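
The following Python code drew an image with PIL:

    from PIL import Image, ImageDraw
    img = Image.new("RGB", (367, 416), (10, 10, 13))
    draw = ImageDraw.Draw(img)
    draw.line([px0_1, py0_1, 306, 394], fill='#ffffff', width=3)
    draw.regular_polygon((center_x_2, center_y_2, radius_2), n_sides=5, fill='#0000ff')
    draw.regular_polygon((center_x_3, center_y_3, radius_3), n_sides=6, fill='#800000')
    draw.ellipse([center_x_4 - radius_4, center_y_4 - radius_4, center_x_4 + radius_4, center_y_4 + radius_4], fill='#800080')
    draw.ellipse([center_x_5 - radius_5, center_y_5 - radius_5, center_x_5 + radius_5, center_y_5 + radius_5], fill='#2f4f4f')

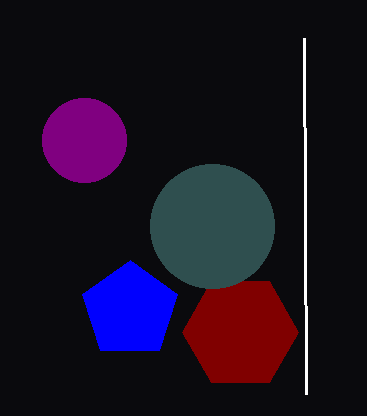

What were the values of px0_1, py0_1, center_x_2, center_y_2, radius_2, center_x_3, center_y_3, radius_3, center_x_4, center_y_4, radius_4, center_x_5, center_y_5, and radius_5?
px0_1 = 304; py0_1 = 38; center_x_2 = 130; center_y_2 = 310; radius_2 = 50; center_x_3 = 240; center_y_3 = 332; radius_3 = 58; center_x_4 = 84; center_y_4 = 140; radius_4 = 42; center_x_5 = 212; center_y_5 = 226; radius_5 = 62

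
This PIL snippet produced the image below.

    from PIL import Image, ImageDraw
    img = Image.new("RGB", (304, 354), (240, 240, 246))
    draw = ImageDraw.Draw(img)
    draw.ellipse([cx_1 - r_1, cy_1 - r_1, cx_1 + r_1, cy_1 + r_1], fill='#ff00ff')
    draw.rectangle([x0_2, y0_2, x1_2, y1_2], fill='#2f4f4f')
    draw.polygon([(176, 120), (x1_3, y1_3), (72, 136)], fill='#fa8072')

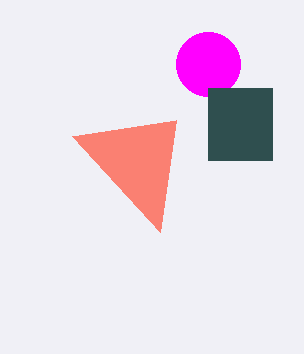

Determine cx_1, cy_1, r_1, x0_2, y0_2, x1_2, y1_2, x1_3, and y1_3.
cx_1 = 208
cy_1 = 64
r_1 = 32
x0_2 = 208
y0_2 = 88
x1_2 = 272
y1_2 = 160
x1_3 = 160
y1_3 = 232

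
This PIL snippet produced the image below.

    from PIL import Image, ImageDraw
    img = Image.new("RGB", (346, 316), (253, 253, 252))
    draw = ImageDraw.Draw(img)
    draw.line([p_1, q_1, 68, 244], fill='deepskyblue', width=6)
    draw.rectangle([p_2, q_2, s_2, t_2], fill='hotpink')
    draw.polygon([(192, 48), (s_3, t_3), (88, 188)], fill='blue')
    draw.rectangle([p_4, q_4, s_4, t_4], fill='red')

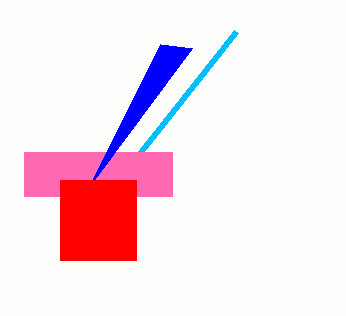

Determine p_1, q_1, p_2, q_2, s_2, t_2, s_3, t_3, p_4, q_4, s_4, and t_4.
p_1 = 236
q_1 = 32
p_2 = 24
q_2 = 152
s_2 = 172
t_2 = 196
s_3 = 160
t_3 = 44
p_4 = 60
q_4 = 180
s_4 = 136
t_4 = 260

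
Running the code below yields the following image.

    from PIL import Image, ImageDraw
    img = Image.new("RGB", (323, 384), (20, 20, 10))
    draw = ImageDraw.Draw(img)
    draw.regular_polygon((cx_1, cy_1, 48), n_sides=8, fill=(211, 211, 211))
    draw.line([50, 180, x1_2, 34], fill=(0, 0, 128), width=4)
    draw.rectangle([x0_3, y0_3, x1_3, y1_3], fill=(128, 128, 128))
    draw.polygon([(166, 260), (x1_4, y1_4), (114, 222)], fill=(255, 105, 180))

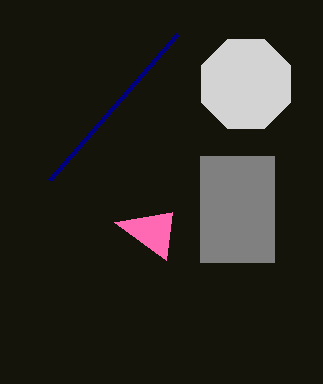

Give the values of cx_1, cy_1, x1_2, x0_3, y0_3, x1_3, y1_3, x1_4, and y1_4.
cx_1 = 246, cy_1 = 84, x1_2 = 178, x0_3 = 200, y0_3 = 156, x1_3 = 274, y1_3 = 262, x1_4 = 172, y1_4 = 212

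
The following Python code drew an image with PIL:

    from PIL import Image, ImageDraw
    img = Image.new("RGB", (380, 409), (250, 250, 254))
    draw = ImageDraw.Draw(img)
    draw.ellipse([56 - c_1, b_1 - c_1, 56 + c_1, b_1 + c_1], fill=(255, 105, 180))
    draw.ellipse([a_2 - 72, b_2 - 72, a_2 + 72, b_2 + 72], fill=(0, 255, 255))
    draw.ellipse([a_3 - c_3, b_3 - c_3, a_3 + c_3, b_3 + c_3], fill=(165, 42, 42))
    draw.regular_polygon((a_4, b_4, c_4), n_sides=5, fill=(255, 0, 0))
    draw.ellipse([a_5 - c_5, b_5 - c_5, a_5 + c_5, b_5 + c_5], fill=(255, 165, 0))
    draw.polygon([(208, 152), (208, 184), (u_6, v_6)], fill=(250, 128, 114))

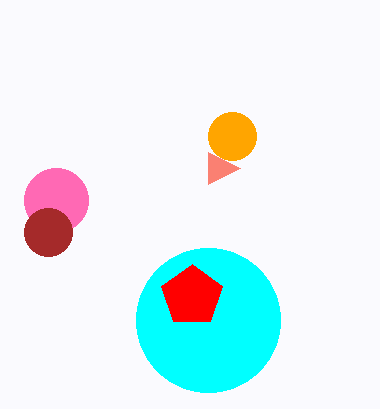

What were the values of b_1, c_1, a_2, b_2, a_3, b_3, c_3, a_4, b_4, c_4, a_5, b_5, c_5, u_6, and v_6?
b_1 = 200, c_1 = 32, a_2 = 208, b_2 = 320, a_3 = 48, b_3 = 232, c_3 = 24, a_4 = 192, b_4 = 296, c_4 = 32, a_5 = 232, b_5 = 136, c_5 = 24, u_6 = 240, v_6 = 168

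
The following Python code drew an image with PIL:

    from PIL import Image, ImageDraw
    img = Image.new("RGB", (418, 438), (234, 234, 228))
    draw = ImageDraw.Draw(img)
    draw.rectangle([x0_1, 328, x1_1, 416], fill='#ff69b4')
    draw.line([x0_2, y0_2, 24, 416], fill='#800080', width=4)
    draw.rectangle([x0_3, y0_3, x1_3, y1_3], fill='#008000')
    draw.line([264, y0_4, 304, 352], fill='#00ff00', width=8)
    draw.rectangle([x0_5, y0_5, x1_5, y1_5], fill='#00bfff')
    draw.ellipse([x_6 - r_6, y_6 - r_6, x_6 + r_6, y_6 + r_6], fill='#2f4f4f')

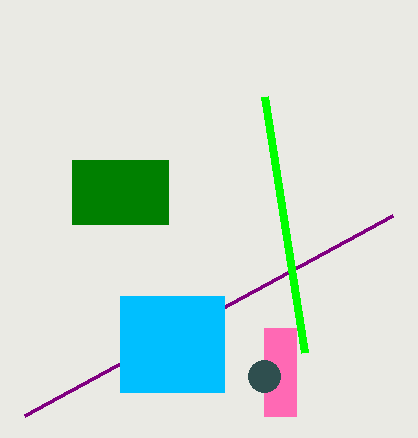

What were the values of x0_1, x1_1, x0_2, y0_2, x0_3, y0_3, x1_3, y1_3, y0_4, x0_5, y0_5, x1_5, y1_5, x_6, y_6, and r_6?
x0_1 = 264; x1_1 = 296; x0_2 = 392; y0_2 = 216; x0_3 = 72; y0_3 = 160; x1_3 = 168; y1_3 = 224; y0_4 = 96; x0_5 = 120; y0_5 = 296; x1_5 = 224; y1_5 = 392; x_6 = 264; y_6 = 376; r_6 = 16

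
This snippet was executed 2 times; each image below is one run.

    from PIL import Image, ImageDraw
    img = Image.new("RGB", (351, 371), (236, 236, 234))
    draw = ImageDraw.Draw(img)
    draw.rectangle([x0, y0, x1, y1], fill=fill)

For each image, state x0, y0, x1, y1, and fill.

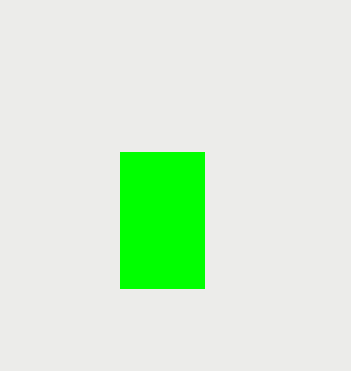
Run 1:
x0 = 120, y0 = 152, x1 = 204, y1 = 288, fill = 'lime'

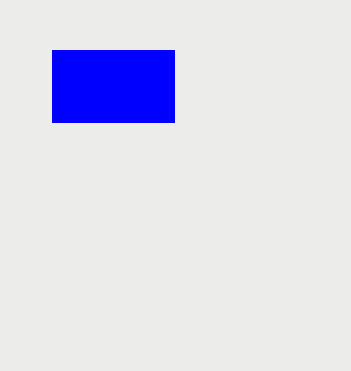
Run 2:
x0 = 52; y0 = 50; x1 = 174; y1 = 122; fill = 'blue'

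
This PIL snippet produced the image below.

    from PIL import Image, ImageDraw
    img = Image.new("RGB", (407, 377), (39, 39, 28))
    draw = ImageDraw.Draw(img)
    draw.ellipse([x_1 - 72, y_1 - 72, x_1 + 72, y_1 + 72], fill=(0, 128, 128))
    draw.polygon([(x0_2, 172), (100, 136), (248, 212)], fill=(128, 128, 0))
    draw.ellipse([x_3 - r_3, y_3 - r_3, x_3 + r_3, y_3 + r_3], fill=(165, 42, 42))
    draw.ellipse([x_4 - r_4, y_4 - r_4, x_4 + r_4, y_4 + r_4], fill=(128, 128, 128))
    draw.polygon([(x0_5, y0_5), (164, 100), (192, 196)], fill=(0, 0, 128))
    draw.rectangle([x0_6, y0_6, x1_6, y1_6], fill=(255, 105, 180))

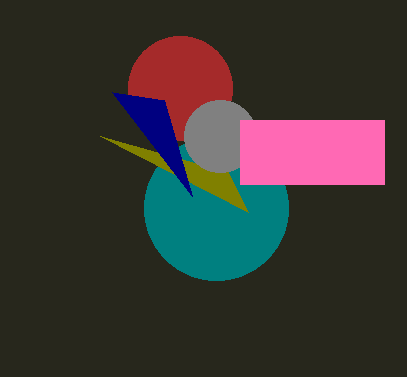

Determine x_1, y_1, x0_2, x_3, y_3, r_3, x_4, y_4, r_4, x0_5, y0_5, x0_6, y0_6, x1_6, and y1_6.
x_1 = 216, y_1 = 208, x0_2 = 228, x_3 = 180, y_3 = 88, r_3 = 52, x_4 = 220, y_4 = 136, r_4 = 36, x0_5 = 112, y0_5 = 92, x0_6 = 240, y0_6 = 120, x1_6 = 384, y1_6 = 184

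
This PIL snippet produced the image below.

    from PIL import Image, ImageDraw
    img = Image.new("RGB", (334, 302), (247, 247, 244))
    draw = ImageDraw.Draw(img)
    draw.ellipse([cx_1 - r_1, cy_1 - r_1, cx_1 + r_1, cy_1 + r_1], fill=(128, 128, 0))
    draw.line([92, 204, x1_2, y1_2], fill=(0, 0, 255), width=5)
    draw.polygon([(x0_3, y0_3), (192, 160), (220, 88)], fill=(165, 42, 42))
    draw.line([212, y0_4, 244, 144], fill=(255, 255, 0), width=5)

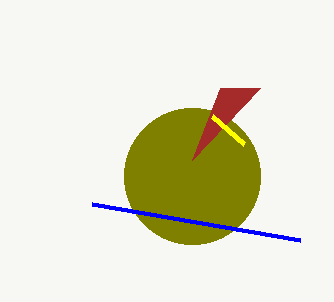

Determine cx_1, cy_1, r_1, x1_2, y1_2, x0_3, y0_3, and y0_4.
cx_1 = 192
cy_1 = 176
r_1 = 68
x1_2 = 300
y1_2 = 240
x0_3 = 260
y0_3 = 88
y0_4 = 116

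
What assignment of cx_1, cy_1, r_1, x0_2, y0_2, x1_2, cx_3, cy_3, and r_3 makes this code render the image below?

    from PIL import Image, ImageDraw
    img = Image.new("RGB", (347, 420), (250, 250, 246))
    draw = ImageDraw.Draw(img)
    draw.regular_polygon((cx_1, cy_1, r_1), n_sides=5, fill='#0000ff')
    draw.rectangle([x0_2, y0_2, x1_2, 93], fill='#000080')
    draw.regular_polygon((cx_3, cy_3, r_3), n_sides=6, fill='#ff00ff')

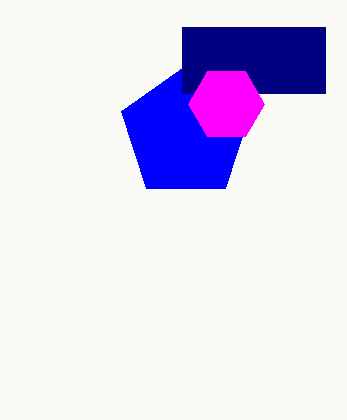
cx_1 = 186; cy_1 = 133; r_1 = 68; x0_2 = 182; y0_2 = 27; x1_2 = 325; cx_3 = 226; cy_3 = 104; r_3 = 38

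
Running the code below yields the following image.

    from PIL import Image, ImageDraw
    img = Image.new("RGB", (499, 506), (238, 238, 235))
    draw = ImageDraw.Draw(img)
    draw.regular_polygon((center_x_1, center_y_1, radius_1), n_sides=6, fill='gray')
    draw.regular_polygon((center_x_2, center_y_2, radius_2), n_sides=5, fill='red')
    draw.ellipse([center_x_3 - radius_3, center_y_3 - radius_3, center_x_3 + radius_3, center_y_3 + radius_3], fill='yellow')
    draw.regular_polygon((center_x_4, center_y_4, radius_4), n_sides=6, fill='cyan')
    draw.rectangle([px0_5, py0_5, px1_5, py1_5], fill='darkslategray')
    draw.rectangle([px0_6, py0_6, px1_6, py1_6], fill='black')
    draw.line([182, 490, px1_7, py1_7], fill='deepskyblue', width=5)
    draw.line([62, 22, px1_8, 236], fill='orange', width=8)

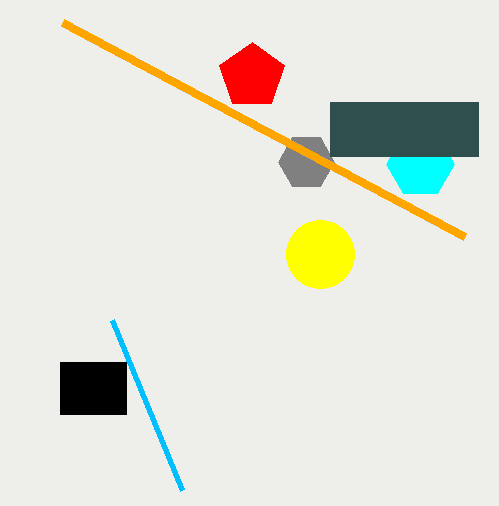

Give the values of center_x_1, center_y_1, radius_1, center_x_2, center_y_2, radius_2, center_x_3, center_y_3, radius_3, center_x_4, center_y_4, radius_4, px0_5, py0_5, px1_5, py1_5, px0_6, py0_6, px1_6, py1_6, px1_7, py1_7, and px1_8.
center_x_1 = 306, center_y_1 = 162, radius_1 = 28, center_x_2 = 252, center_y_2 = 76, radius_2 = 34, center_x_3 = 320, center_y_3 = 254, radius_3 = 34, center_x_4 = 420, center_y_4 = 164, radius_4 = 34, px0_5 = 330, py0_5 = 102, px1_5 = 478, py1_5 = 156, px0_6 = 60, py0_6 = 362, px1_6 = 126, py1_6 = 414, px1_7 = 112, py1_7 = 320, px1_8 = 464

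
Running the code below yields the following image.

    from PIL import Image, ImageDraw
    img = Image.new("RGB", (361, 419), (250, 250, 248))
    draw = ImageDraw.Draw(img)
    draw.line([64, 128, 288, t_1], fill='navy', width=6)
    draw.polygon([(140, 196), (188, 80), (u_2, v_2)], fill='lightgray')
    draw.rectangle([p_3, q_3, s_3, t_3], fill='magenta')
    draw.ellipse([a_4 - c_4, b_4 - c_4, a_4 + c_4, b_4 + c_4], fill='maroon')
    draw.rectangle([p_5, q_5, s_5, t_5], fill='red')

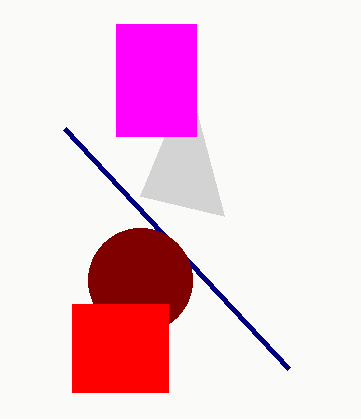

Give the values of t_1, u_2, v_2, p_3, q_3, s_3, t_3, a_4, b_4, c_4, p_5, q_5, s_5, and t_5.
t_1 = 368; u_2 = 224; v_2 = 216; p_3 = 116; q_3 = 24; s_3 = 196; t_3 = 136; a_4 = 140; b_4 = 280; c_4 = 52; p_5 = 72; q_5 = 304; s_5 = 168; t_5 = 392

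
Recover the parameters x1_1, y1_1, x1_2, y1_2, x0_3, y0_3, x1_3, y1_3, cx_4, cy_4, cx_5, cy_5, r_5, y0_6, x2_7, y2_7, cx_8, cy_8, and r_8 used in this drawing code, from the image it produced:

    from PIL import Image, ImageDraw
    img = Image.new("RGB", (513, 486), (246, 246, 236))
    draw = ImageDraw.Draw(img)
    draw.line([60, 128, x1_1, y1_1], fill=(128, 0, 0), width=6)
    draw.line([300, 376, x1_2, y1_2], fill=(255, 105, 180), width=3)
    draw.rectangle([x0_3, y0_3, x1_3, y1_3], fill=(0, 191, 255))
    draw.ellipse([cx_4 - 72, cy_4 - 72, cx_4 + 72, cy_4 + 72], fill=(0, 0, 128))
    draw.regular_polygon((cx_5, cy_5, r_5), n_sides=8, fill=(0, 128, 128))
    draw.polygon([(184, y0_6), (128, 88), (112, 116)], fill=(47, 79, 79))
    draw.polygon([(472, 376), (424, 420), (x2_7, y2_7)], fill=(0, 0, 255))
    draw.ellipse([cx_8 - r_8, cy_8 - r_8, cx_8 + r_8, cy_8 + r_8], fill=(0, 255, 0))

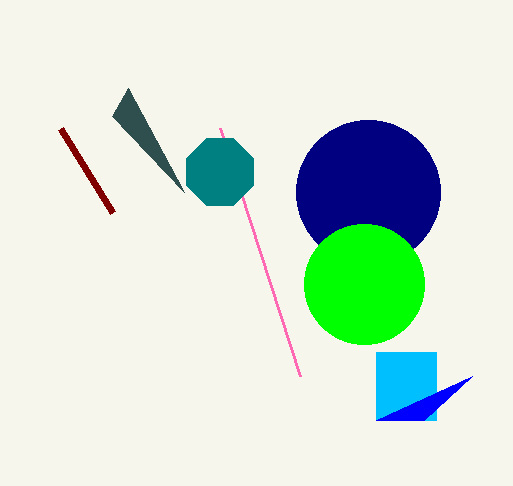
x1_1 = 112
y1_1 = 212
x1_2 = 220
y1_2 = 128
x0_3 = 376
y0_3 = 352
x1_3 = 436
y1_3 = 420
cx_4 = 368
cy_4 = 192
cx_5 = 220
cy_5 = 172
r_5 = 36
y0_6 = 192
x2_7 = 376
y2_7 = 420
cx_8 = 364
cy_8 = 284
r_8 = 60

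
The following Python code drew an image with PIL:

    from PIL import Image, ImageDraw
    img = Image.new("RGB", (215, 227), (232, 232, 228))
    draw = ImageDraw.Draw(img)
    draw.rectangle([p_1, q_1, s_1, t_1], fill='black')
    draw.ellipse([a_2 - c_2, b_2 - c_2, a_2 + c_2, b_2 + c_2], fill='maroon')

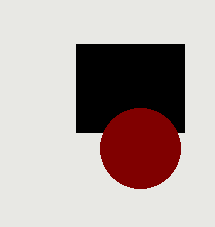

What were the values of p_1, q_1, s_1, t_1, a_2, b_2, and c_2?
p_1 = 76; q_1 = 44; s_1 = 184; t_1 = 132; a_2 = 140; b_2 = 148; c_2 = 40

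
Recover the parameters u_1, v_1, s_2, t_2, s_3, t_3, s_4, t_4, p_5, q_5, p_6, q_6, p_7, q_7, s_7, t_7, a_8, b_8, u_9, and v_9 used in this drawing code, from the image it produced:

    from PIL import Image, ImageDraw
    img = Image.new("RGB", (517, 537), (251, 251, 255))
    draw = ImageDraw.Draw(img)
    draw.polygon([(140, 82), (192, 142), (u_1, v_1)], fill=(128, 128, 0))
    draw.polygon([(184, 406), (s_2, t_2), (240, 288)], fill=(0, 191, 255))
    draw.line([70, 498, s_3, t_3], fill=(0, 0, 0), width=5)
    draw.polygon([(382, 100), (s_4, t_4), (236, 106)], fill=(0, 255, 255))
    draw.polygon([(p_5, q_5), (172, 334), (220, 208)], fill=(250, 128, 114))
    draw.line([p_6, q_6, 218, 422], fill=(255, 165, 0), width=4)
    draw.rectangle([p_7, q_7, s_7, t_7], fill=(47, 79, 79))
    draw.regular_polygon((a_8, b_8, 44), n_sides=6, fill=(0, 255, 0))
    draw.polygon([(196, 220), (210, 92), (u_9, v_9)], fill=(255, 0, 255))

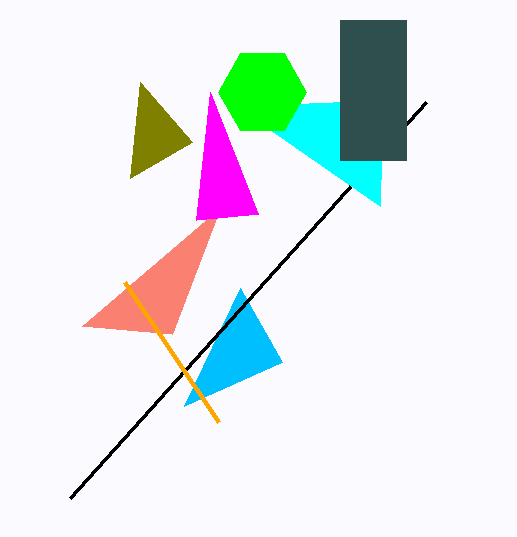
u_1 = 130; v_1 = 178; s_2 = 282; t_2 = 362; s_3 = 426; t_3 = 102; s_4 = 380; t_4 = 206; p_5 = 82; q_5 = 326; p_6 = 124; q_6 = 282; p_7 = 340; q_7 = 20; s_7 = 406; t_7 = 160; a_8 = 262; b_8 = 92; u_9 = 258; v_9 = 214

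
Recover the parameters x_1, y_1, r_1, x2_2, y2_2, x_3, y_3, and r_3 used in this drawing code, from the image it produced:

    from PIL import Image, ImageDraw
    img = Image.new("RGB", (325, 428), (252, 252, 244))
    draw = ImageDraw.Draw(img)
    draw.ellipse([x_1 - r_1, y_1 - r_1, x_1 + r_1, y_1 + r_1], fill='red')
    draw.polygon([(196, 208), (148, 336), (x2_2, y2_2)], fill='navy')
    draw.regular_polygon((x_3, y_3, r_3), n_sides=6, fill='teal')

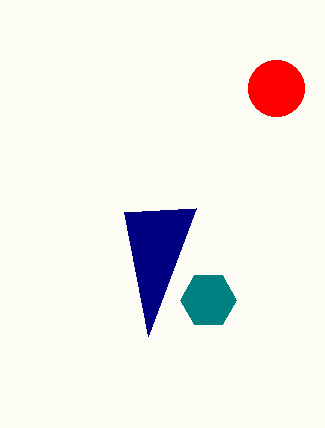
x_1 = 276
y_1 = 88
r_1 = 28
x2_2 = 124
y2_2 = 212
x_3 = 208
y_3 = 300
r_3 = 28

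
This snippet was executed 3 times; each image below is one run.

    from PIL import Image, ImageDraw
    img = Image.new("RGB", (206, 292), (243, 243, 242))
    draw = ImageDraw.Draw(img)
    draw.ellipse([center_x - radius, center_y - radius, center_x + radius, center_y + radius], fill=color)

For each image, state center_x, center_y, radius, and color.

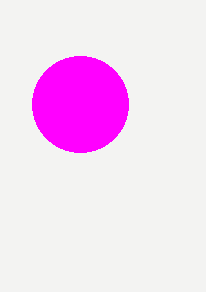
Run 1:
center_x = 80; center_y = 104; radius = 48; color = 'magenta'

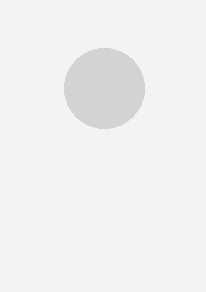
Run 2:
center_x = 104; center_y = 88; radius = 40; color = 'lightgray'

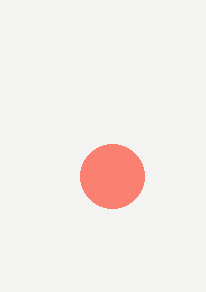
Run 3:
center_x = 112
center_y = 176
radius = 32
color = 'salmon'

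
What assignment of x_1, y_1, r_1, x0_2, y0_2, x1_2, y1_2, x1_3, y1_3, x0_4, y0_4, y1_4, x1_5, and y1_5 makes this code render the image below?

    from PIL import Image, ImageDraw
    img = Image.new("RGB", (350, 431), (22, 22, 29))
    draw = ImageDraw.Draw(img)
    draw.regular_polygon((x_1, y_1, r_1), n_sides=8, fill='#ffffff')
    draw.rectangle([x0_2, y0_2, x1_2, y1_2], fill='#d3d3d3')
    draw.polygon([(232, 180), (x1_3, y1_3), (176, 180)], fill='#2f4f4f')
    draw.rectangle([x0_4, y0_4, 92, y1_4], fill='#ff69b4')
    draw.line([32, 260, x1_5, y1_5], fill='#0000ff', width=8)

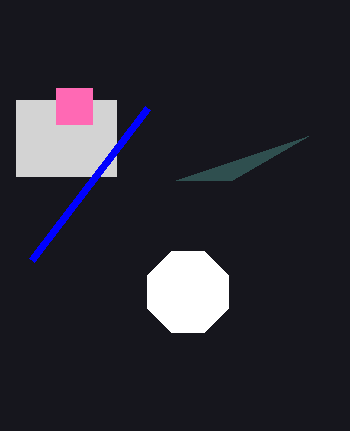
x_1 = 188
y_1 = 292
r_1 = 44
x0_2 = 16
y0_2 = 100
x1_2 = 116
y1_2 = 176
x1_3 = 308
y1_3 = 136
x0_4 = 56
y0_4 = 88
y1_4 = 124
x1_5 = 148
y1_5 = 108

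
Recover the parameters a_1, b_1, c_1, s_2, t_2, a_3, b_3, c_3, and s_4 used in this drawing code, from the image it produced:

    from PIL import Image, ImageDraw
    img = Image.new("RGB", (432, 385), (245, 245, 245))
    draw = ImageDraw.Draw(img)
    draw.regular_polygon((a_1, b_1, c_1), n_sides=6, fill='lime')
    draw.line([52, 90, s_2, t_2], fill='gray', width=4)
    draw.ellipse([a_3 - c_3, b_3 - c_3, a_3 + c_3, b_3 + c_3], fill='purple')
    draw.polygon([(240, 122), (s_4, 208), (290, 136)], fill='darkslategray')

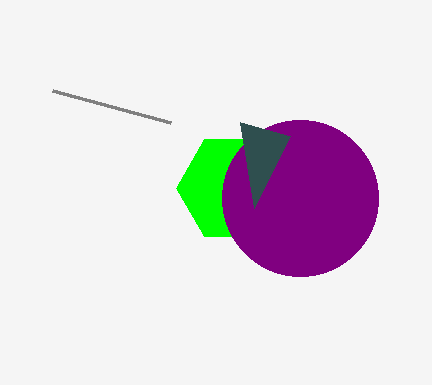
a_1 = 232, b_1 = 188, c_1 = 56, s_2 = 170, t_2 = 122, a_3 = 300, b_3 = 198, c_3 = 78, s_4 = 254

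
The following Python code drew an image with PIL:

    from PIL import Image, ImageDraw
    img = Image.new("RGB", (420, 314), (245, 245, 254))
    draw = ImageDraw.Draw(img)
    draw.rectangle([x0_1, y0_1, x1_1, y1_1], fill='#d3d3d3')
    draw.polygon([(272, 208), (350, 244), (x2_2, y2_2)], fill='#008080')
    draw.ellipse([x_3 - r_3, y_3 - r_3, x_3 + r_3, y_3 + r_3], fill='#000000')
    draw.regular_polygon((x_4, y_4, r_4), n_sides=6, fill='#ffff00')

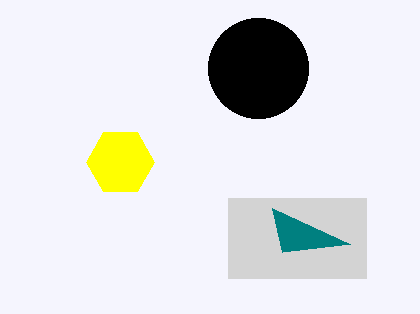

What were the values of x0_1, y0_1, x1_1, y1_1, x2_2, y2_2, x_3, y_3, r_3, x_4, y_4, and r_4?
x0_1 = 228, y0_1 = 198, x1_1 = 366, y1_1 = 278, x2_2 = 282, y2_2 = 252, x_3 = 258, y_3 = 68, r_3 = 50, x_4 = 120, y_4 = 162, r_4 = 34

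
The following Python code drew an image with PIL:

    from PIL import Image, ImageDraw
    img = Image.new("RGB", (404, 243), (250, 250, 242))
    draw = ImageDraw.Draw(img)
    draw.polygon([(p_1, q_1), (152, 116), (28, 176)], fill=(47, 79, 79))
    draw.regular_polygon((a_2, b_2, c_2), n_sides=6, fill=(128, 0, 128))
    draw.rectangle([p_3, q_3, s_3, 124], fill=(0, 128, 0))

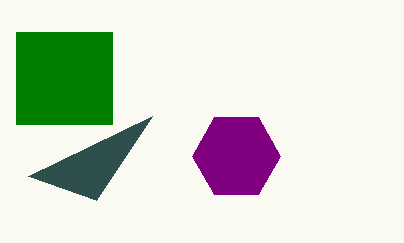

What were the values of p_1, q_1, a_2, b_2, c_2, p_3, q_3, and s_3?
p_1 = 96; q_1 = 200; a_2 = 236; b_2 = 156; c_2 = 44; p_3 = 16; q_3 = 32; s_3 = 112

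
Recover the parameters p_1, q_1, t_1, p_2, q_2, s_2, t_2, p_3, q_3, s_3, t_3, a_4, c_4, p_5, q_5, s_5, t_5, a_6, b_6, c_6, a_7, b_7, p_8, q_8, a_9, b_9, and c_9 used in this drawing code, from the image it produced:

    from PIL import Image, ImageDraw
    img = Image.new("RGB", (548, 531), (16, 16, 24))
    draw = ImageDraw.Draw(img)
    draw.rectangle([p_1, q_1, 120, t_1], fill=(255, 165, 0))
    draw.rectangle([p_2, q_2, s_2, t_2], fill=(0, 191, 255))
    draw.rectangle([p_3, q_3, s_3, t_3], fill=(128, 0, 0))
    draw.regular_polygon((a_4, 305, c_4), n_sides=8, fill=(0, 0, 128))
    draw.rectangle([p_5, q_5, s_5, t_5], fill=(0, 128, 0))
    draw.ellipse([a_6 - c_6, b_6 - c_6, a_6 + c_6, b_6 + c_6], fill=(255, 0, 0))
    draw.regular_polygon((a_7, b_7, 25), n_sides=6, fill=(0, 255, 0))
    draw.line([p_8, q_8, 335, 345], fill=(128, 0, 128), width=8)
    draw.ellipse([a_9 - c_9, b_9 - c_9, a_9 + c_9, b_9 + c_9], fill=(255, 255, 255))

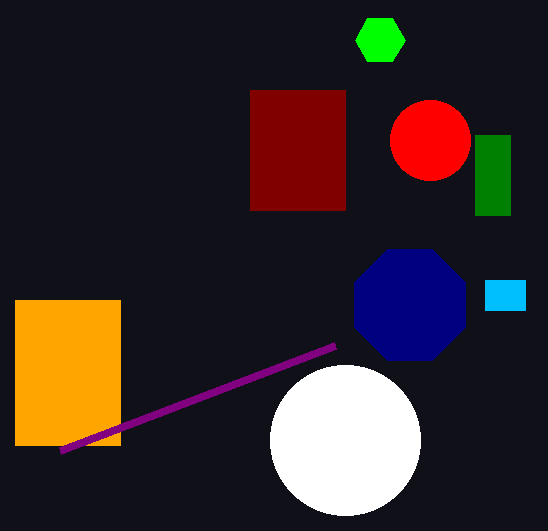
p_1 = 15, q_1 = 300, t_1 = 445, p_2 = 485, q_2 = 280, s_2 = 525, t_2 = 310, p_3 = 250, q_3 = 90, s_3 = 345, t_3 = 210, a_4 = 410, c_4 = 60, p_5 = 475, q_5 = 135, s_5 = 510, t_5 = 215, a_6 = 430, b_6 = 140, c_6 = 40, a_7 = 380, b_7 = 40, p_8 = 60, q_8 = 450, a_9 = 345, b_9 = 440, c_9 = 75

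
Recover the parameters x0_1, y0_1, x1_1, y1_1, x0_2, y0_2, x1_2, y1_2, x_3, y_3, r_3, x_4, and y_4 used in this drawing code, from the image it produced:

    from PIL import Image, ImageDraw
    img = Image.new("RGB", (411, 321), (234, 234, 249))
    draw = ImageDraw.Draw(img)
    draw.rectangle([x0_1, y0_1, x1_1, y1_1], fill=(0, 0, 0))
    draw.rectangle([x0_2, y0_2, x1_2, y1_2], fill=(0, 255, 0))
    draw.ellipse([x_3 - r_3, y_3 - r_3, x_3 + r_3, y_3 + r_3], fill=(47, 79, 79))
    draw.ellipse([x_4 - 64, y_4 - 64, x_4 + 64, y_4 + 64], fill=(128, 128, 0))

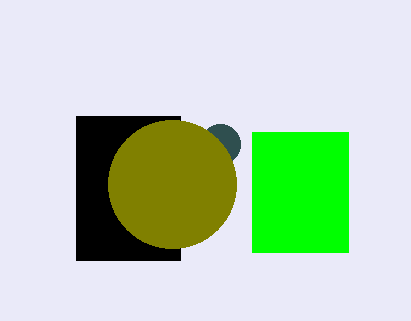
x0_1 = 76, y0_1 = 116, x1_1 = 180, y1_1 = 260, x0_2 = 252, y0_2 = 132, x1_2 = 348, y1_2 = 252, x_3 = 220, y_3 = 144, r_3 = 20, x_4 = 172, y_4 = 184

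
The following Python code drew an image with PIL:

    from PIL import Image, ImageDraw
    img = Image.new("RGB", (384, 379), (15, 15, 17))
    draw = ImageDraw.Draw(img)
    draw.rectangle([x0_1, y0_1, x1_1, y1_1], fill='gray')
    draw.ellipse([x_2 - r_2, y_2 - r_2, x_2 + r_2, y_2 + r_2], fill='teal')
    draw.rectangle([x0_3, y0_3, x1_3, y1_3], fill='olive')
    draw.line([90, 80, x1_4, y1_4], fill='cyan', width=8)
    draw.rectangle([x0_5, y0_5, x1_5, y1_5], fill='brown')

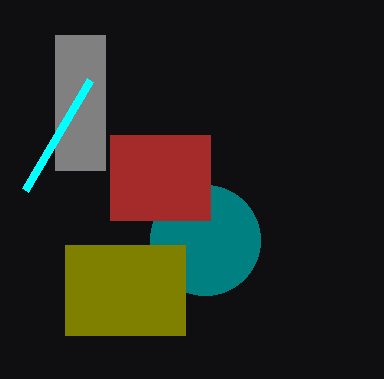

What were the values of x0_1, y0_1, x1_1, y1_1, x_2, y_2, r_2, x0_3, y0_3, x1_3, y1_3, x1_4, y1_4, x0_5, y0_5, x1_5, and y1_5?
x0_1 = 55
y0_1 = 35
x1_1 = 105
y1_1 = 170
x_2 = 205
y_2 = 240
r_2 = 55
x0_3 = 65
y0_3 = 245
x1_3 = 185
y1_3 = 335
x1_4 = 25
y1_4 = 190
x0_5 = 110
y0_5 = 135
x1_5 = 210
y1_5 = 220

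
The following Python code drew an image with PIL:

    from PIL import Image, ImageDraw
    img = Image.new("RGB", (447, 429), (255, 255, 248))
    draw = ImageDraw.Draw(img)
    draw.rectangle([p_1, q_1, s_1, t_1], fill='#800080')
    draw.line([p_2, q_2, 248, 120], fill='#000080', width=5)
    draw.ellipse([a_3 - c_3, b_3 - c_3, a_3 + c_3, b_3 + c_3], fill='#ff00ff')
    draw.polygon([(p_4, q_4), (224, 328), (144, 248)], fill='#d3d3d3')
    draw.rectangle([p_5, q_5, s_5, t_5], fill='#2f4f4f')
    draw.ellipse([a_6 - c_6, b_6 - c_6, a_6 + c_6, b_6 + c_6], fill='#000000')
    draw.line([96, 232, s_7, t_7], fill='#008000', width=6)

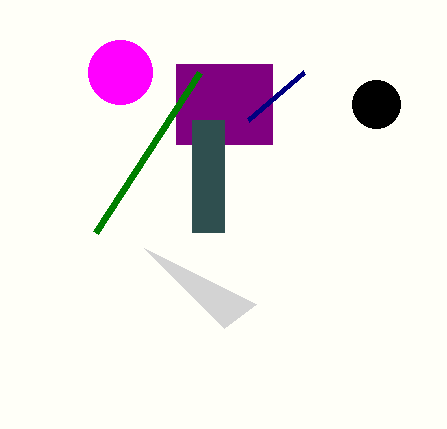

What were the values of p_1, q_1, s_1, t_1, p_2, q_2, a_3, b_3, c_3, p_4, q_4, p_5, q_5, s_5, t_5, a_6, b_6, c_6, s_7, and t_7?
p_1 = 176
q_1 = 64
s_1 = 272
t_1 = 144
p_2 = 304
q_2 = 72
a_3 = 120
b_3 = 72
c_3 = 32
p_4 = 256
q_4 = 304
p_5 = 192
q_5 = 120
s_5 = 224
t_5 = 232
a_6 = 376
b_6 = 104
c_6 = 24
s_7 = 200
t_7 = 72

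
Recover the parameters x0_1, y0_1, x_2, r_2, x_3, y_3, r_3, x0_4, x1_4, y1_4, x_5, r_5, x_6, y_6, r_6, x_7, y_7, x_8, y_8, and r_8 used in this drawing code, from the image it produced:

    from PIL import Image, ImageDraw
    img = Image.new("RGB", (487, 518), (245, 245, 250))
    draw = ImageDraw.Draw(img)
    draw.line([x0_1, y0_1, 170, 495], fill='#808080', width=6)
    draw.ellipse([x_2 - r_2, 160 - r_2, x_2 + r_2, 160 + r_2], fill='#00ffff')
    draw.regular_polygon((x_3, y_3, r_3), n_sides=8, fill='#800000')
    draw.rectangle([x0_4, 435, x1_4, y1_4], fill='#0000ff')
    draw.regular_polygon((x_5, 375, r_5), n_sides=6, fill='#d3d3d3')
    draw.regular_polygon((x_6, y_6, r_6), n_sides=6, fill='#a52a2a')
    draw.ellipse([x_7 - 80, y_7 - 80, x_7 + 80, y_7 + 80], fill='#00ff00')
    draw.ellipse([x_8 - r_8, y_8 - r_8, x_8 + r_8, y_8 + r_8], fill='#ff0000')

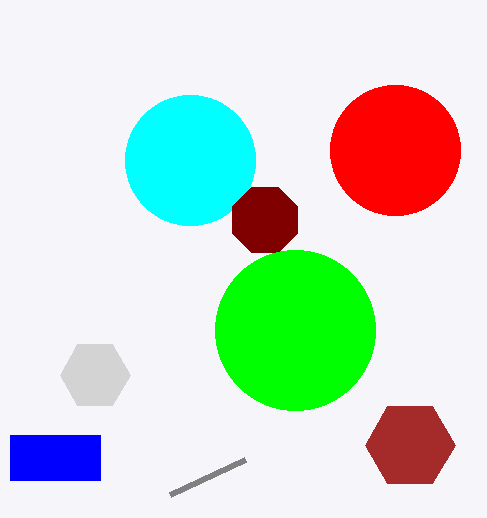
x0_1 = 245; y0_1 = 460; x_2 = 190; r_2 = 65; x_3 = 265; y_3 = 220; r_3 = 35; x0_4 = 10; x1_4 = 100; y1_4 = 480; x_5 = 95; r_5 = 35; x_6 = 410; y_6 = 445; r_6 = 45; x_7 = 295; y_7 = 330; x_8 = 395; y_8 = 150; r_8 = 65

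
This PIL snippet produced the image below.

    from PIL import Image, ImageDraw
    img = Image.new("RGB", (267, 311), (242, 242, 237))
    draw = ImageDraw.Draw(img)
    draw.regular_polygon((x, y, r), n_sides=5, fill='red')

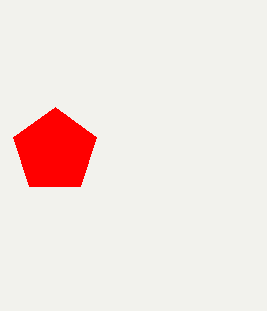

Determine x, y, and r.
x = 55
y = 151
r = 44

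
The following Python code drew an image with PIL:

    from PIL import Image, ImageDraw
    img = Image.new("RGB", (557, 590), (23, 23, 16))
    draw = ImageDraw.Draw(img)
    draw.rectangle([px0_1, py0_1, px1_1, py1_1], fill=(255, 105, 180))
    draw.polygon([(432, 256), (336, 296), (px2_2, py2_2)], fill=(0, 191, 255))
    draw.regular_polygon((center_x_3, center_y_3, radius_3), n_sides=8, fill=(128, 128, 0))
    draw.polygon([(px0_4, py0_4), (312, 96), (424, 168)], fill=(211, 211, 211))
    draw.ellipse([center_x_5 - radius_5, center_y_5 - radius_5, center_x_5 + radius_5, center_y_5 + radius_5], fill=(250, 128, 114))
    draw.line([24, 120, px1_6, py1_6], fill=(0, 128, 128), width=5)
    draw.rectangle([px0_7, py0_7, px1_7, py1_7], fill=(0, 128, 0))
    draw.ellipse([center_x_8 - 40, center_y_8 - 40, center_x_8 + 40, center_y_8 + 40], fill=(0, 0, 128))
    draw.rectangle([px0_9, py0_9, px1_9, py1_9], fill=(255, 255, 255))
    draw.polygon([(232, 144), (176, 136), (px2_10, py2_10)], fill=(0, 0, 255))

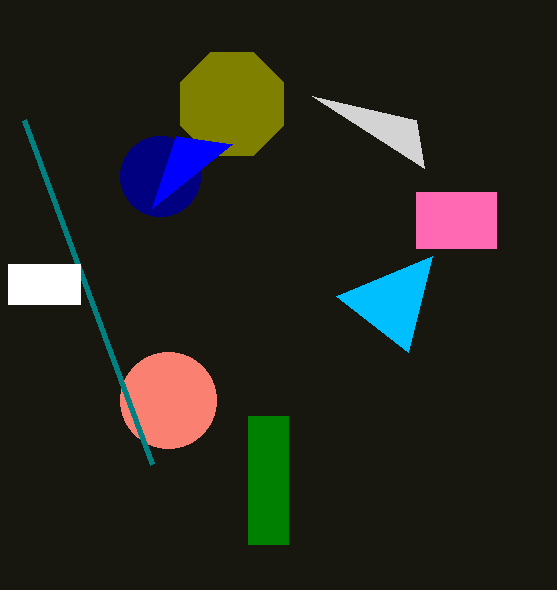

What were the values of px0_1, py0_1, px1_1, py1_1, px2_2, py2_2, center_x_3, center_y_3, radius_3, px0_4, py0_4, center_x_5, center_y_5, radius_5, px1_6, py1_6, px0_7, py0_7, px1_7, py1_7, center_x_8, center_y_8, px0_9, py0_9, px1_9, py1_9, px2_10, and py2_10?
px0_1 = 416
py0_1 = 192
px1_1 = 496
py1_1 = 248
px2_2 = 408
py2_2 = 352
center_x_3 = 232
center_y_3 = 104
radius_3 = 56
px0_4 = 416
py0_4 = 120
center_x_5 = 168
center_y_5 = 400
radius_5 = 48
px1_6 = 152
py1_6 = 464
px0_7 = 248
py0_7 = 416
px1_7 = 288
py1_7 = 544
center_x_8 = 160
center_y_8 = 176
px0_9 = 8
py0_9 = 264
px1_9 = 80
py1_9 = 304
px2_10 = 152
py2_10 = 208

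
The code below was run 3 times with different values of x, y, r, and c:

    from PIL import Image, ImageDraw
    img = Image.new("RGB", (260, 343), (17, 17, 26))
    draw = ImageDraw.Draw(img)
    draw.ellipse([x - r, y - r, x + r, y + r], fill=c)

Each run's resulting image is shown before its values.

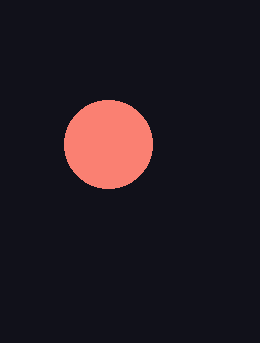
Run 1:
x = 108; y = 144; r = 44; c = 'salmon'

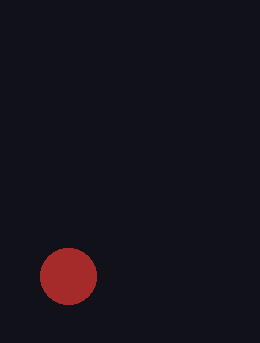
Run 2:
x = 68
y = 276
r = 28
c = 'brown'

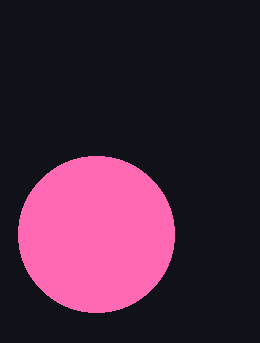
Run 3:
x = 96, y = 234, r = 78, c = 'hotpink'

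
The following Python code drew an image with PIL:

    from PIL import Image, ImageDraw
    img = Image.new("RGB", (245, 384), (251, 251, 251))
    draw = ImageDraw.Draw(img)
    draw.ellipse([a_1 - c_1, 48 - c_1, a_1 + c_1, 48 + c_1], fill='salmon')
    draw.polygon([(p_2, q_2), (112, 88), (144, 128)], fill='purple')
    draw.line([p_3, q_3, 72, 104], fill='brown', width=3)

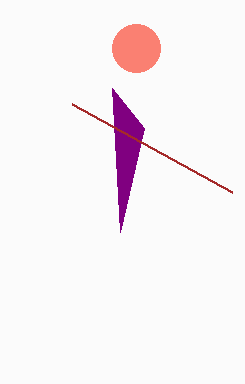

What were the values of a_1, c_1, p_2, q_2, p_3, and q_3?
a_1 = 136, c_1 = 24, p_2 = 120, q_2 = 232, p_3 = 232, q_3 = 192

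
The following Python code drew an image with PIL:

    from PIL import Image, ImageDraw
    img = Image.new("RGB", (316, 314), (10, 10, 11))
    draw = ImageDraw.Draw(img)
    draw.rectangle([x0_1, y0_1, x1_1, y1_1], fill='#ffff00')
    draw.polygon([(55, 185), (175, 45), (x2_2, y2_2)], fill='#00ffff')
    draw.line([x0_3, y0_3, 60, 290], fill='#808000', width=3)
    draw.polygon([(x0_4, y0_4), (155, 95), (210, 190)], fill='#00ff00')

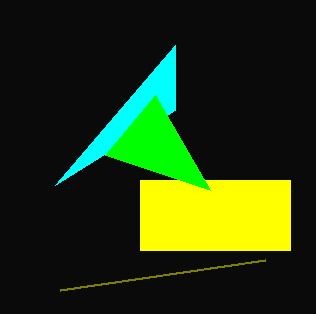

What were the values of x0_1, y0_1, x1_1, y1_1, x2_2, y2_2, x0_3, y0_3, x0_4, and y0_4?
x0_1 = 140
y0_1 = 180
x1_1 = 290
y1_1 = 250
x2_2 = 175
y2_2 = 110
x0_3 = 265
y0_3 = 260
x0_4 = 105
y0_4 = 155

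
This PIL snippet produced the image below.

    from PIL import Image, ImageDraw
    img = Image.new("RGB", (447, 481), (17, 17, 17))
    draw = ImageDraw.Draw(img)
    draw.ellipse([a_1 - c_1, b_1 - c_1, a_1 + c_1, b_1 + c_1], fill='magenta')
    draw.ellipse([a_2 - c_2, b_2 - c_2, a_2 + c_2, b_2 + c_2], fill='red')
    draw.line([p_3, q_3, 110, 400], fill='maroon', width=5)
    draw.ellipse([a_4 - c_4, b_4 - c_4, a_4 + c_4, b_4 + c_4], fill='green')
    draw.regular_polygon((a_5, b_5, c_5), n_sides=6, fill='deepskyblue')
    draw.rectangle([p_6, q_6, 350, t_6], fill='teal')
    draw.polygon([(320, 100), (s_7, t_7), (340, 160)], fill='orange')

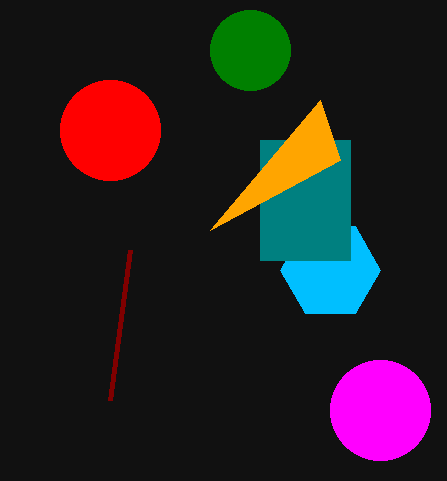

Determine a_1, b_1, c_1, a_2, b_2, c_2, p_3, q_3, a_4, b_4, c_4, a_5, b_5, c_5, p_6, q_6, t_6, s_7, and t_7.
a_1 = 380; b_1 = 410; c_1 = 50; a_2 = 110; b_2 = 130; c_2 = 50; p_3 = 130; q_3 = 250; a_4 = 250; b_4 = 50; c_4 = 40; a_5 = 330; b_5 = 270; c_5 = 50; p_6 = 260; q_6 = 140; t_6 = 260; s_7 = 210; t_7 = 230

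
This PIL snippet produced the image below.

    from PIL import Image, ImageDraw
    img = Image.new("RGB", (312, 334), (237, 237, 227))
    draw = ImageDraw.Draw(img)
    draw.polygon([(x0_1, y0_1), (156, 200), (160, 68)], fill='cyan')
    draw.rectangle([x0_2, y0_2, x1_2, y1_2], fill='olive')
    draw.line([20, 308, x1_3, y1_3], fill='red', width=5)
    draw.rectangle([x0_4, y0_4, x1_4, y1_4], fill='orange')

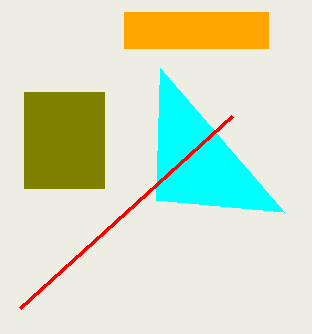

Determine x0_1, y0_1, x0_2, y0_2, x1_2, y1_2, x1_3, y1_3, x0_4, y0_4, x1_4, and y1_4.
x0_1 = 284; y0_1 = 212; x0_2 = 24; y0_2 = 92; x1_2 = 104; y1_2 = 188; x1_3 = 232; y1_3 = 116; x0_4 = 124; y0_4 = 12; x1_4 = 268; y1_4 = 48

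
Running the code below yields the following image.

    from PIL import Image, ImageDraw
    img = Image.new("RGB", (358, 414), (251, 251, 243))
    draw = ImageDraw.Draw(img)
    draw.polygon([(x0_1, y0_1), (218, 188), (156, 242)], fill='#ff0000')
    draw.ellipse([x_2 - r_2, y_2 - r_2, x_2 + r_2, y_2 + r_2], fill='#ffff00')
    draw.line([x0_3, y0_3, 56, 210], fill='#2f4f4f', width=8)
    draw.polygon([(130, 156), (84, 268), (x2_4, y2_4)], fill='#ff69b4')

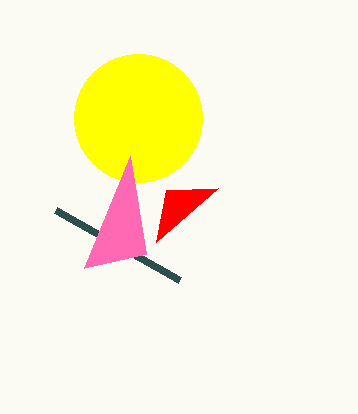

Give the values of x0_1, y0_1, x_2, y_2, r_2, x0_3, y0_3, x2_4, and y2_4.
x0_1 = 166; y0_1 = 190; x_2 = 138; y_2 = 118; r_2 = 64; x0_3 = 180; y0_3 = 280; x2_4 = 146; y2_4 = 254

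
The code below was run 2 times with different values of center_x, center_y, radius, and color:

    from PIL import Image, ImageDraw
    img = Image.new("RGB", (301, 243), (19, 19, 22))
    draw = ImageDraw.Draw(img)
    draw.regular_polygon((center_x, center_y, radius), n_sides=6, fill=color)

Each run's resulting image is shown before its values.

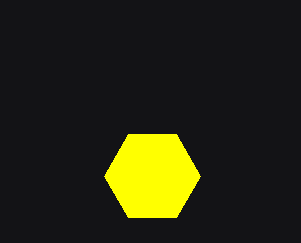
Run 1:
center_x = 152, center_y = 176, radius = 48, color = 'yellow'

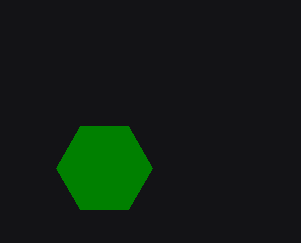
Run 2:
center_x = 104
center_y = 168
radius = 48
color = 'green'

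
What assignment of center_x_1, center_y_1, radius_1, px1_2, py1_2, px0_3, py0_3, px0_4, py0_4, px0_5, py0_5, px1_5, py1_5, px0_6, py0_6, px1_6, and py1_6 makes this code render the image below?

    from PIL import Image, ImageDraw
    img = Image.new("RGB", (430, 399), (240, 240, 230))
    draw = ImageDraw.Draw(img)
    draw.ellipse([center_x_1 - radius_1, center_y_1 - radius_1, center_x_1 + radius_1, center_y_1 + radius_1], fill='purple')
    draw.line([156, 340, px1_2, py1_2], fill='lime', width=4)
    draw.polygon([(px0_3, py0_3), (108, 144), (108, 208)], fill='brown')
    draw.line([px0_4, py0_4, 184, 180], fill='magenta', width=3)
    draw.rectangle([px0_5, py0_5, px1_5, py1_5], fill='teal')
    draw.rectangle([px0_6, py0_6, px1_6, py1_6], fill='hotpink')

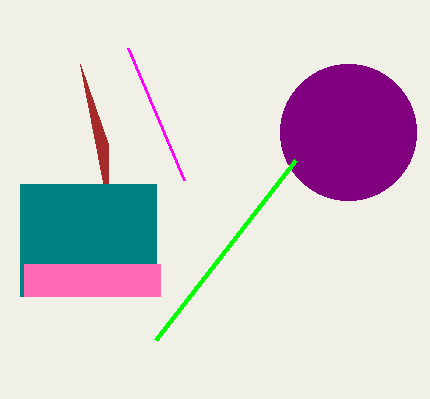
center_x_1 = 348; center_y_1 = 132; radius_1 = 68; px1_2 = 296; py1_2 = 160; px0_3 = 80; py0_3 = 64; px0_4 = 128; py0_4 = 48; px0_5 = 20; py0_5 = 184; px1_5 = 156; py1_5 = 296; px0_6 = 24; py0_6 = 264; px1_6 = 160; py1_6 = 296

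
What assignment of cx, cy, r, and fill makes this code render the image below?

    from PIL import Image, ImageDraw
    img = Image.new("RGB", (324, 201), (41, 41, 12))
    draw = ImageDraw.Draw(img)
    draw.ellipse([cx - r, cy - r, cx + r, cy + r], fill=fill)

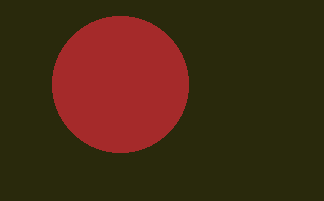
cx = 120, cy = 84, r = 68, fill = 'brown'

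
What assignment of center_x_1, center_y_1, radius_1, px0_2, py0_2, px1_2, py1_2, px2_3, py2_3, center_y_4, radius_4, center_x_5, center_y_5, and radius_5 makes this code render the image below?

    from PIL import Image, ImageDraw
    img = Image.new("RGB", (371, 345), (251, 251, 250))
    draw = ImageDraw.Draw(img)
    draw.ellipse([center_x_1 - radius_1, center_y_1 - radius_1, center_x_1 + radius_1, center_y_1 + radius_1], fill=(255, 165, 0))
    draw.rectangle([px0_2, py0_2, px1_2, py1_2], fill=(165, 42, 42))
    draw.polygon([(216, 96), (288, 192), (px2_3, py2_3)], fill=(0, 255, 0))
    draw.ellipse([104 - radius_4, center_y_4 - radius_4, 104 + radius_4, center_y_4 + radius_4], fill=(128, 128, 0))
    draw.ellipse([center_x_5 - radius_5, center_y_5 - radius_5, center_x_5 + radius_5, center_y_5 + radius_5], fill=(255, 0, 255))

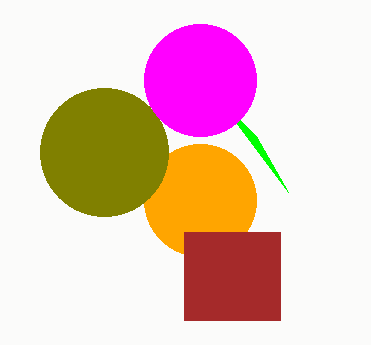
center_x_1 = 200
center_y_1 = 200
radius_1 = 56
px0_2 = 184
py0_2 = 232
px1_2 = 280
py1_2 = 320
px2_3 = 256
py2_3 = 136
center_y_4 = 152
radius_4 = 64
center_x_5 = 200
center_y_5 = 80
radius_5 = 56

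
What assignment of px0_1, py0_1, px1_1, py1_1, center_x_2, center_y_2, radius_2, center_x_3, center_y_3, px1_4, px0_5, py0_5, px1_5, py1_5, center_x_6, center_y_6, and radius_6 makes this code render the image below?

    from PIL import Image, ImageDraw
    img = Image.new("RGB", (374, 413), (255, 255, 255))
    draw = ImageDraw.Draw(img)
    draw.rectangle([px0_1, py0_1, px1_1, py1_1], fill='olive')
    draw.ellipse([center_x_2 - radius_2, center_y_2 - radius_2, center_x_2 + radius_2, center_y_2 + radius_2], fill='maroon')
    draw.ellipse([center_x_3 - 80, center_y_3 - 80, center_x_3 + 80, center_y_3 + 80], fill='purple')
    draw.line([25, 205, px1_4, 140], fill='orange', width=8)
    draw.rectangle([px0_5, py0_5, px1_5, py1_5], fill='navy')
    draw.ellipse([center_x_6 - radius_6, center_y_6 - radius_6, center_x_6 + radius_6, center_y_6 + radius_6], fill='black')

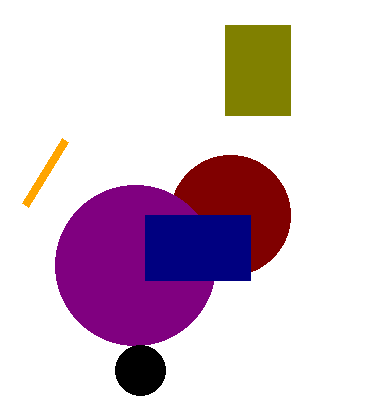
px0_1 = 225, py0_1 = 25, px1_1 = 290, py1_1 = 115, center_x_2 = 230, center_y_2 = 215, radius_2 = 60, center_x_3 = 135, center_y_3 = 265, px1_4 = 65, px0_5 = 145, py0_5 = 215, px1_5 = 250, py1_5 = 280, center_x_6 = 140, center_y_6 = 370, radius_6 = 25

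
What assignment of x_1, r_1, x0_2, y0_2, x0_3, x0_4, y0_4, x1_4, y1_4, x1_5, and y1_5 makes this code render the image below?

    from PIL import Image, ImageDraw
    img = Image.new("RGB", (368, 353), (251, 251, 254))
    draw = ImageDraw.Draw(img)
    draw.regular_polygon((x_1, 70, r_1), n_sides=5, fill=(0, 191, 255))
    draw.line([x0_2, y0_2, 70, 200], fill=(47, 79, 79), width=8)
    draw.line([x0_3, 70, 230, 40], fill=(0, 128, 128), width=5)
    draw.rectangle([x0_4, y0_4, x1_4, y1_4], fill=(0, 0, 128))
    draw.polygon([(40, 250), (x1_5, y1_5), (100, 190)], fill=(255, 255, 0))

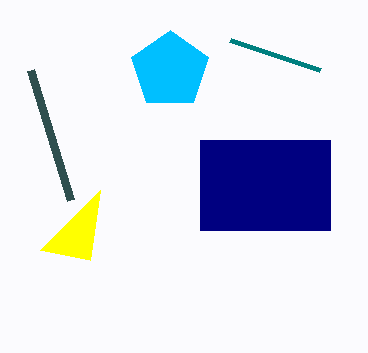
x_1 = 170
r_1 = 40
x0_2 = 30
y0_2 = 70
x0_3 = 320
x0_4 = 200
y0_4 = 140
x1_4 = 330
y1_4 = 230
x1_5 = 90
y1_5 = 260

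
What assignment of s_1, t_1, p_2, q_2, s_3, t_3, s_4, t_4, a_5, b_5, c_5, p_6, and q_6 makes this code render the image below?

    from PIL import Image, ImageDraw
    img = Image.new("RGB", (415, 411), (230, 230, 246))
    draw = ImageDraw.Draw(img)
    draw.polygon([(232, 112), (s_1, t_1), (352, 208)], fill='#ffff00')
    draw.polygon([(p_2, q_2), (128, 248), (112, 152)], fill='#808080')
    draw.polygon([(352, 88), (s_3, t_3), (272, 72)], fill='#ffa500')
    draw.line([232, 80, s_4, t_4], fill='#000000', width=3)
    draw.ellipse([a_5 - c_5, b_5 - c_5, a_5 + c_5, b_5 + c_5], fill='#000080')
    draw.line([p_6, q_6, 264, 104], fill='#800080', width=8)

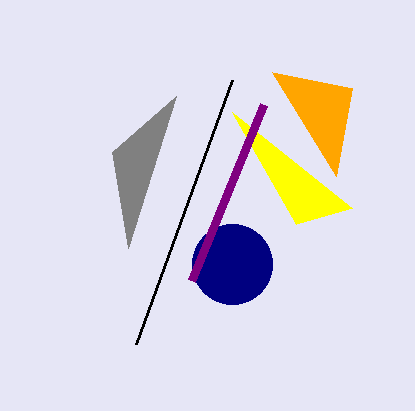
s_1 = 296
t_1 = 224
p_2 = 176
q_2 = 96
s_3 = 336
t_3 = 176
s_4 = 136
t_4 = 344
a_5 = 232
b_5 = 264
c_5 = 40
p_6 = 192
q_6 = 280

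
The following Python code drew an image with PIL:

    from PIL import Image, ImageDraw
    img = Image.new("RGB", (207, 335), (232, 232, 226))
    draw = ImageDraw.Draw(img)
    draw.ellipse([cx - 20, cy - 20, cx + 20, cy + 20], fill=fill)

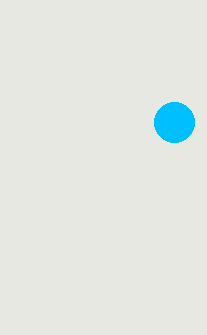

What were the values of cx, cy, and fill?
cx = 174
cy = 122
fill = 'deepskyblue'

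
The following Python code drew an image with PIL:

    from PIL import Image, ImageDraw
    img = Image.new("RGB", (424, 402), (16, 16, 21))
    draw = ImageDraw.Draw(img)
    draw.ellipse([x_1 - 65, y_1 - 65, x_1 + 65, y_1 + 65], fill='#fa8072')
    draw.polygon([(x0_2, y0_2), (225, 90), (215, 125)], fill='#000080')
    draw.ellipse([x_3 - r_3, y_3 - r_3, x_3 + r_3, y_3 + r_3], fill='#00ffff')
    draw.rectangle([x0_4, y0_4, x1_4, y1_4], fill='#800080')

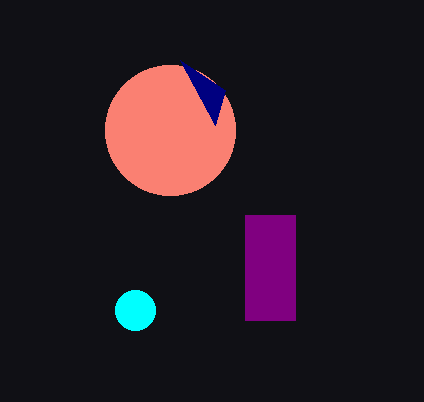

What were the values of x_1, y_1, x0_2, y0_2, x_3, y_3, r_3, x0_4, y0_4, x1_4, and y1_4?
x_1 = 170; y_1 = 130; x0_2 = 180; y0_2 = 60; x_3 = 135; y_3 = 310; r_3 = 20; x0_4 = 245; y0_4 = 215; x1_4 = 295; y1_4 = 320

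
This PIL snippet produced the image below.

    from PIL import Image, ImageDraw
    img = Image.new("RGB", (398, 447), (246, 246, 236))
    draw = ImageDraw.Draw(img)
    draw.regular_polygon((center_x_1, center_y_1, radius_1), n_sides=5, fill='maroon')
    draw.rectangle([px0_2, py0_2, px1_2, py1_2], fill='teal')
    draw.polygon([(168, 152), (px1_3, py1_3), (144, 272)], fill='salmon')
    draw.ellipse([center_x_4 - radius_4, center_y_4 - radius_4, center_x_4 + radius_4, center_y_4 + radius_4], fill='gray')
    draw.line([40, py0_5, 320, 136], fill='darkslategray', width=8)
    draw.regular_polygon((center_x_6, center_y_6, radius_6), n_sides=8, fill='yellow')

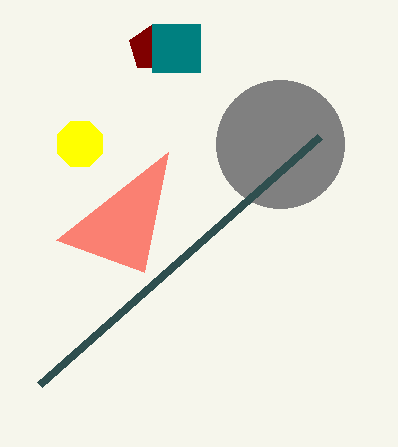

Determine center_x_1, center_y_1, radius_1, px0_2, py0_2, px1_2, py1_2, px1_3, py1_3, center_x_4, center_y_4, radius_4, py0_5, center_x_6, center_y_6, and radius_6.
center_x_1 = 152; center_y_1 = 48; radius_1 = 24; px0_2 = 152; py0_2 = 24; px1_2 = 200; py1_2 = 72; px1_3 = 56; py1_3 = 240; center_x_4 = 280; center_y_4 = 144; radius_4 = 64; py0_5 = 384; center_x_6 = 80; center_y_6 = 144; radius_6 = 24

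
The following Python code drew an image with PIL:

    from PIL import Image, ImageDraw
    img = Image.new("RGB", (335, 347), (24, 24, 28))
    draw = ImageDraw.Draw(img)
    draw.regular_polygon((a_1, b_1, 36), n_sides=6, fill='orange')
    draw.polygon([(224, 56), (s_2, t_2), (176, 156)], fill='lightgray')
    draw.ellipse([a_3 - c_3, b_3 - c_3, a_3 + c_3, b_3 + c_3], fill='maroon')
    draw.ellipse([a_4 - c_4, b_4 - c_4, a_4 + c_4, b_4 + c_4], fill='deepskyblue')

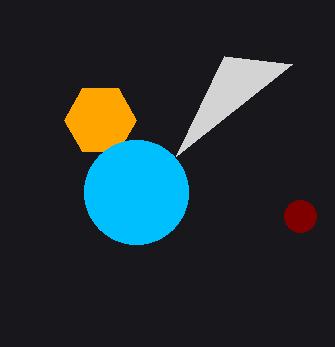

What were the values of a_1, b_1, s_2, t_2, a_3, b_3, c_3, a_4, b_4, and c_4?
a_1 = 100
b_1 = 120
s_2 = 292
t_2 = 64
a_3 = 300
b_3 = 216
c_3 = 16
a_4 = 136
b_4 = 192
c_4 = 52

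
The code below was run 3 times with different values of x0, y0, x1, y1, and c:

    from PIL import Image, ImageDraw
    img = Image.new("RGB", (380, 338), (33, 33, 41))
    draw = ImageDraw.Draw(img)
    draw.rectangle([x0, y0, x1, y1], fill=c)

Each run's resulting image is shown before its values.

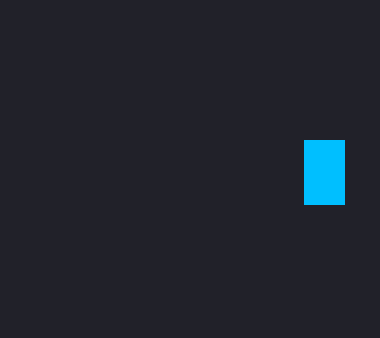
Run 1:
x0 = 304; y0 = 140; x1 = 344; y1 = 204; c = 'deepskyblue'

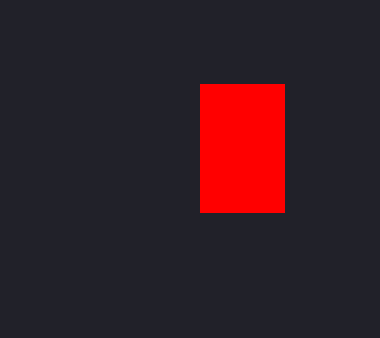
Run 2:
x0 = 200, y0 = 84, x1 = 284, y1 = 212, c = 'red'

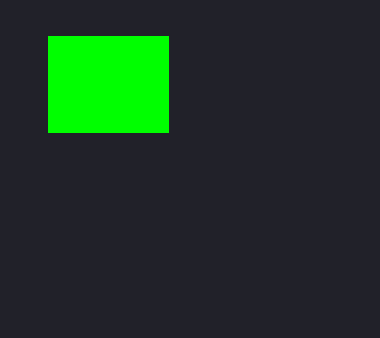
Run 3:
x0 = 48, y0 = 36, x1 = 168, y1 = 132, c = 'lime'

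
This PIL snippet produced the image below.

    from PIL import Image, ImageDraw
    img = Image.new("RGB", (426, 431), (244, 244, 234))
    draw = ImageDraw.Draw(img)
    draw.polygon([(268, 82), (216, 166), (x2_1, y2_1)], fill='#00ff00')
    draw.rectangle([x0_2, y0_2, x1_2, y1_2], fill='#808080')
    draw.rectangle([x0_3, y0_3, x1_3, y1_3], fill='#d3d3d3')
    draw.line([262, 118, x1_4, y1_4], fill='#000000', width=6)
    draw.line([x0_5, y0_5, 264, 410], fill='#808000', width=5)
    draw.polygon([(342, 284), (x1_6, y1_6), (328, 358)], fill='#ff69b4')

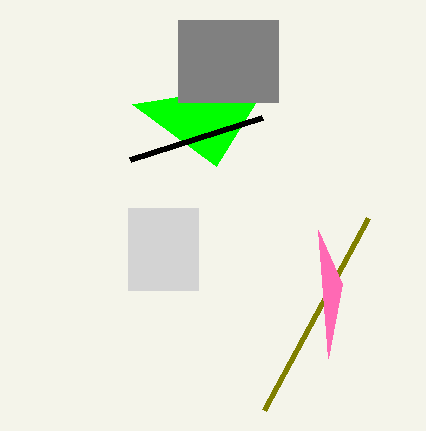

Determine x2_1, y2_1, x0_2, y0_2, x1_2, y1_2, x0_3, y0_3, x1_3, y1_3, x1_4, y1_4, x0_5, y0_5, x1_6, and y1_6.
x2_1 = 132, y2_1 = 104, x0_2 = 178, y0_2 = 20, x1_2 = 278, y1_2 = 102, x0_3 = 128, y0_3 = 208, x1_3 = 198, y1_3 = 290, x1_4 = 130, y1_4 = 160, x0_5 = 368, y0_5 = 218, x1_6 = 318, y1_6 = 230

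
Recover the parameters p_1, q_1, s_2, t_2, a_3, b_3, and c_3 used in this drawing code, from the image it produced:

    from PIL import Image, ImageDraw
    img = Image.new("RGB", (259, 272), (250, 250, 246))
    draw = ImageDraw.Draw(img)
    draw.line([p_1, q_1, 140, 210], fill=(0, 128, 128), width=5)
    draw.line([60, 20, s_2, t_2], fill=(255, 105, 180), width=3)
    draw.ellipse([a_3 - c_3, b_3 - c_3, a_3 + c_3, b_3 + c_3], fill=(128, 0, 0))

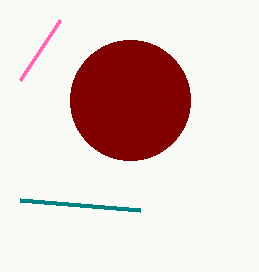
p_1 = 20; q_1 = 200; s_2 = 20; t_2 = 80; a_3 = 130; b_3 = 100; c_3 = 60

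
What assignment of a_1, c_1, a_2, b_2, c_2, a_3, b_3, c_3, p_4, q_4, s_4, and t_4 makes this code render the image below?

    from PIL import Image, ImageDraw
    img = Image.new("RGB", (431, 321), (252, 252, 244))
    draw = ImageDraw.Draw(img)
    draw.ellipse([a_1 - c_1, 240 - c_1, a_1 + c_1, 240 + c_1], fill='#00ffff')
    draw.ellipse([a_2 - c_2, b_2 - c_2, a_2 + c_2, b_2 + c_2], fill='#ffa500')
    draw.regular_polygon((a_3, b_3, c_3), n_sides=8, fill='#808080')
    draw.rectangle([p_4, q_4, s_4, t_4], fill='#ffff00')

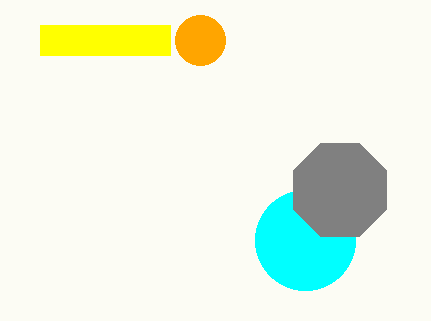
a_1 = 305; c_1 = 50; a_2 = 200; b_2 = 40; c_2 = 25; a_3 = 340; b_3 = 190; c_3 = 50; p_4 = 40; q_4 = 25; s_4 = 170; t_4 = 55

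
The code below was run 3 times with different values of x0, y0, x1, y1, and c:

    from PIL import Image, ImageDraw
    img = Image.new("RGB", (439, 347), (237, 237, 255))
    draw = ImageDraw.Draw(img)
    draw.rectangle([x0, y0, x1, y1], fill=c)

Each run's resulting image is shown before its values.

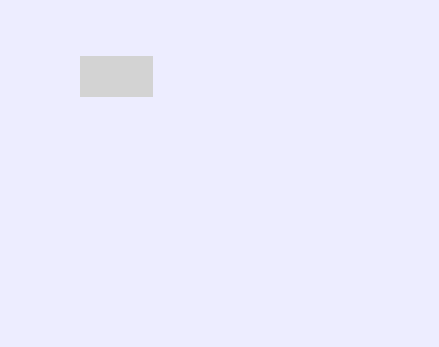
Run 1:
x0 = 80; y0 = 56; x1 = 152; y1 = 96; c = 'lightgray'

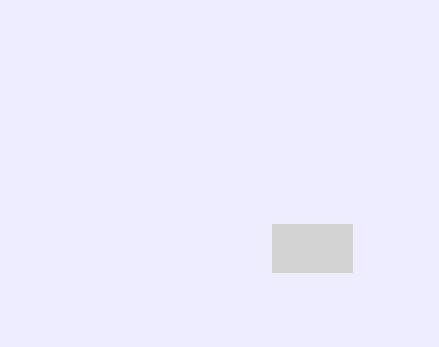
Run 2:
x0 = 272
y0 = 224
x1 = 352
y1 = 272
c = 'lightgray'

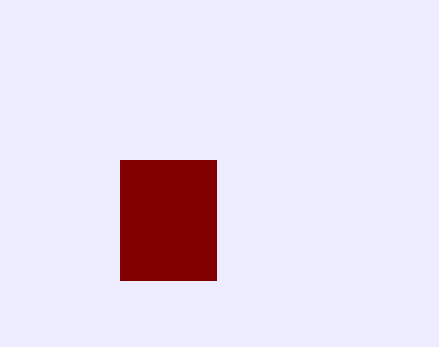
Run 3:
x0 = 120, y0 = 160, x1 = 216, y1 = 280, c = 'maroon'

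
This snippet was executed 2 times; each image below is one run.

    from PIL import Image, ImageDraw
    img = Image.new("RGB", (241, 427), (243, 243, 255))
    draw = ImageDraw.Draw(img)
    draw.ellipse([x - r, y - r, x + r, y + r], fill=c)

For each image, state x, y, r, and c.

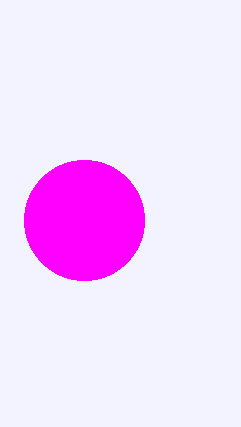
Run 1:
x = 84, y = 220, r = 60, c = 'magenta'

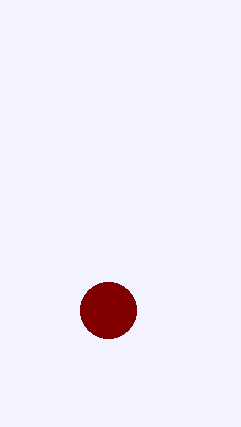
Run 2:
x = 108
y = 310
r = 28
c = 'maroon'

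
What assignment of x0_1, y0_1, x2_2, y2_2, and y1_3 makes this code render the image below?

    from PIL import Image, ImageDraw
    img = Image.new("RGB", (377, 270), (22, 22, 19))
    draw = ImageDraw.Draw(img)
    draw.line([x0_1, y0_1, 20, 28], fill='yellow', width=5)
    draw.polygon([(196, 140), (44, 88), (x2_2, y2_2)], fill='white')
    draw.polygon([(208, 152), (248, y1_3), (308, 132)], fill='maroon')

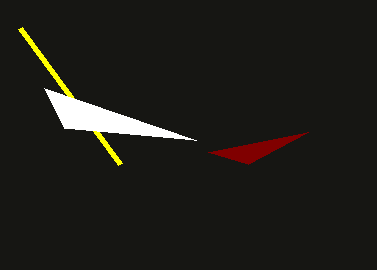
x0_1 = 120
y0_1 = 164
x2_2 = 64
y2_2 = 128
y1_3 = 164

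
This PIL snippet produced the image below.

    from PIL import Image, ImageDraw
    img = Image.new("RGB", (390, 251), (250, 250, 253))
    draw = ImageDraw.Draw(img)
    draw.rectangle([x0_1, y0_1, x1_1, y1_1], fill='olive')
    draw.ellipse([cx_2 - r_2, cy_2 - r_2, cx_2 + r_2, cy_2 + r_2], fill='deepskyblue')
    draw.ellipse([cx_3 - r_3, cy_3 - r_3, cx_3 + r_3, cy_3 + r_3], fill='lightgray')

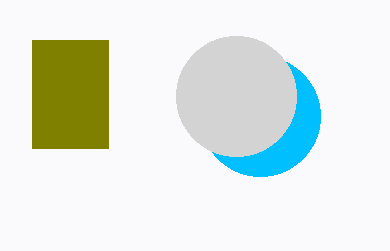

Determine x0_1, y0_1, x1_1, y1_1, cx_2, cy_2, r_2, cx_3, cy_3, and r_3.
x0_1 = 32
y0_1 = 40
x1_1 = 108
y1_1 = 148
cx_2 = 260
cy_2 = 116
r_2 = 60
cx_3 = 236
cy_3 = 96
r_3 = 60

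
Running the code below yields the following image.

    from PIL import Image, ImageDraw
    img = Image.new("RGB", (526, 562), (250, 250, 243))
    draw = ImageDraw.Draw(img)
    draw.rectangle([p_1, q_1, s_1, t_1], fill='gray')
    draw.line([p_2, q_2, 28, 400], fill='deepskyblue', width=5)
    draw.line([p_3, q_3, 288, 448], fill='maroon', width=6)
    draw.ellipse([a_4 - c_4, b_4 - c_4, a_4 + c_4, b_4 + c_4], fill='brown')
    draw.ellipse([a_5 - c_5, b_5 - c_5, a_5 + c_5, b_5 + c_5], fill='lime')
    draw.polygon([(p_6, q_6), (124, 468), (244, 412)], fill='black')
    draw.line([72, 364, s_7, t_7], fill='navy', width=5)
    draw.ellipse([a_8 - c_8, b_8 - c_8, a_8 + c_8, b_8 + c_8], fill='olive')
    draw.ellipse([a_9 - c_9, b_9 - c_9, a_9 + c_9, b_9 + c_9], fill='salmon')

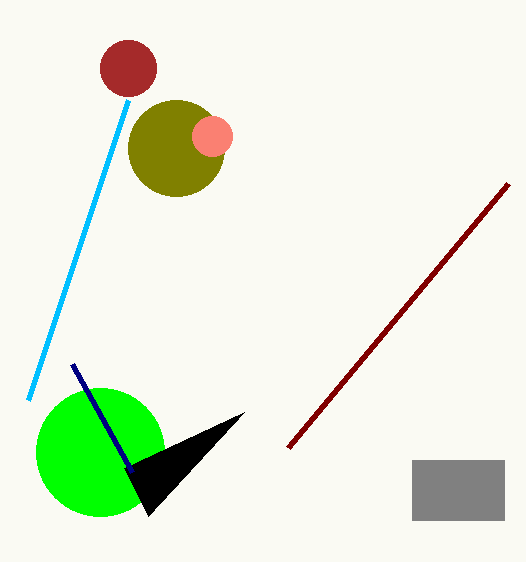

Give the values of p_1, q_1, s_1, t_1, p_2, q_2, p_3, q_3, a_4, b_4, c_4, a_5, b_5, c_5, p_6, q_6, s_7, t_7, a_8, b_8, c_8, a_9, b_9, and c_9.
p_1 = 412, q_1 = 460, s_1 = 504, t_1 = 520, p_2 = 128, q_2 = 100, p_3 = 508, q_3 = 184, a_4 = 128, b_4 = 68, c_4 = 28, a_5 = 100, b_5 = 452, c_5 = 64, p_6 = 148, q_6 = 516, s_7 = 132, t_7 = 472, a_8 = 176, b_8 = 148, c_8 = 48, a_9 = 212, b_9 = 136, c_9 = 20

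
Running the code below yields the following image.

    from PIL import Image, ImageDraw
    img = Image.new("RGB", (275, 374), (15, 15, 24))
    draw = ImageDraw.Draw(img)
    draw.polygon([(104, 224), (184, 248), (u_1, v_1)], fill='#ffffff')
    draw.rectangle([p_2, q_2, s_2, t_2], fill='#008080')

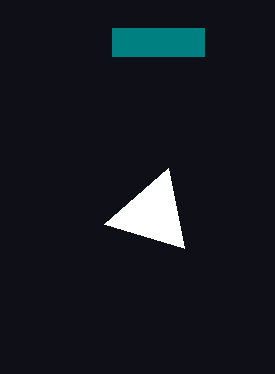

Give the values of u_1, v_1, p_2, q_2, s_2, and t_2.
u_1 = 168
v_1 = 168
p_2 = 112
q_2 = 28
s_2 = 204
t_2 = 56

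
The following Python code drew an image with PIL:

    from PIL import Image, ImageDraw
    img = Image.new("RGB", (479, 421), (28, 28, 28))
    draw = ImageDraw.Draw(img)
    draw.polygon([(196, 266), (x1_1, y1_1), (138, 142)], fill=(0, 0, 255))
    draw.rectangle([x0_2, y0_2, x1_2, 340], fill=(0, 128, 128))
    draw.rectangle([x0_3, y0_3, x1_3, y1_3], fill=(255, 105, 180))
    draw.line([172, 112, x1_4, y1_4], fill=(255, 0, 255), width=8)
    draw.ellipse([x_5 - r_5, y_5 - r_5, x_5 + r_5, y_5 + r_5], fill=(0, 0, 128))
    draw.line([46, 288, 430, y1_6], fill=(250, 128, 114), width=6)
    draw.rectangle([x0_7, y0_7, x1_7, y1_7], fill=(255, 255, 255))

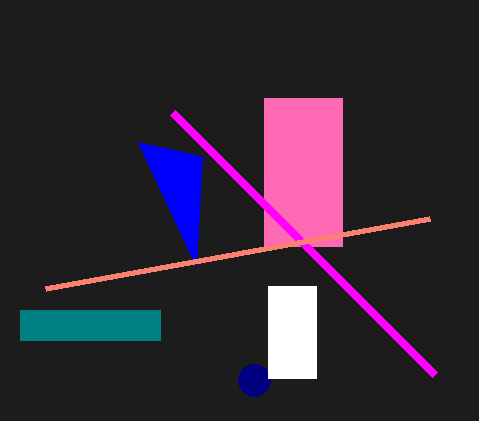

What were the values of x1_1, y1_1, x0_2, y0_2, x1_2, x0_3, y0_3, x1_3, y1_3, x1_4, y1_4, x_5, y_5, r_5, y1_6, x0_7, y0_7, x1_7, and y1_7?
x1_1 = 202
y1_1 = 156
x0_2 = 20
y0_2 = 310
x1_2 = 160
x0_3 = 264
y0_3 = 98
x1_3 = 342
y1_3 = 246
x1_4 = 434
y1_4 = 374
x_5 = 254
y_5 = 380
r_5 = 16
y1_6 = 218
x0_7 = 268
y0_7 = 286
x1_7 = 316
y1_7 = 378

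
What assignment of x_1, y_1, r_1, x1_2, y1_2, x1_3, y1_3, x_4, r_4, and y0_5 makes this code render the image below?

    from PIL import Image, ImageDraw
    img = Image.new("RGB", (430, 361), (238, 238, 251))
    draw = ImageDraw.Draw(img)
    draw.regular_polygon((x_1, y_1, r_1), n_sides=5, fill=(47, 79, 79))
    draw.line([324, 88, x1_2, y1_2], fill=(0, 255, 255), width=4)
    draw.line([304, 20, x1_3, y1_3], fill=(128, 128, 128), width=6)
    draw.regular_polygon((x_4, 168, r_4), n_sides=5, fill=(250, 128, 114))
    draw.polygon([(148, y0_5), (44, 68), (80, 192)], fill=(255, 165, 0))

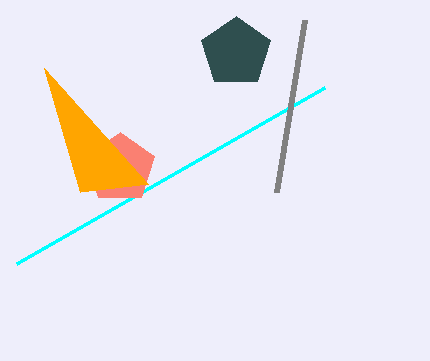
x_1 = 236; y_1 = 52; r_1 = 36; x1_2 = 16; y1_2 = 264; x1_3 = 276; y1_3 = 192; x_4 = 120; r_4 = 36; y0_5 = 184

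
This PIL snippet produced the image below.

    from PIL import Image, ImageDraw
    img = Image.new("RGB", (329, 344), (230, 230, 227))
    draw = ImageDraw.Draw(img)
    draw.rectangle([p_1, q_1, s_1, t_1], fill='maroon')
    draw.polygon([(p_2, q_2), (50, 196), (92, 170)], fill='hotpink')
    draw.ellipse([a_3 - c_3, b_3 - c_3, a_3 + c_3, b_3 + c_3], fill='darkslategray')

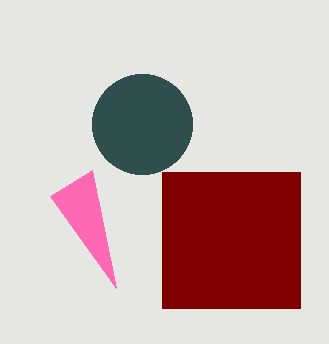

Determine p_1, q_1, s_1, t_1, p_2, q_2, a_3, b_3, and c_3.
p_1 = 162
q_1 = 172
s_1 = 300
t_1 = 308
p_2 = 116
q_2 = 288
a_3 = 142
b_3 = 124
c_3 = 50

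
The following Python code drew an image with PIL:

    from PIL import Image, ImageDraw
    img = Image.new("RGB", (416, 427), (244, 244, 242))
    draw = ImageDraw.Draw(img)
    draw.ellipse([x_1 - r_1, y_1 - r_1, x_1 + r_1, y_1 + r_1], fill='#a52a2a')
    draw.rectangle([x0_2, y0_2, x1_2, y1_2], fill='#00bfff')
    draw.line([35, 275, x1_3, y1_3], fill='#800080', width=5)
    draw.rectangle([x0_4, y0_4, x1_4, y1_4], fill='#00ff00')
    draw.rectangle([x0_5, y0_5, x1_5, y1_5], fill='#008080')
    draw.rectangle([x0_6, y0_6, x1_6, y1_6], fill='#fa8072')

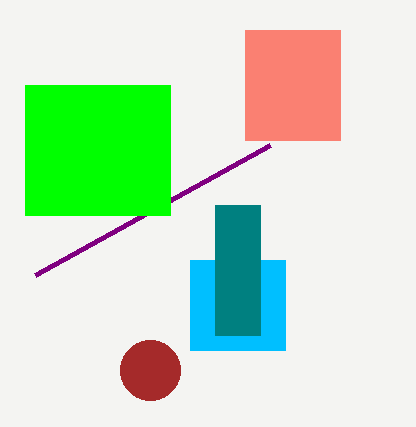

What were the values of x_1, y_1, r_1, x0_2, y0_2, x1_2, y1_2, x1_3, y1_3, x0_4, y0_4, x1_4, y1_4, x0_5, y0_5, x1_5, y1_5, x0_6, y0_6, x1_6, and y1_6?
x_1 = 150, y_1 = 370, r_1 = 30, x0_2 = 190, y0_2 = 260, x1_2 = 285, y1_2 = 350, x1_3 = 270, y1_3 = 145, x0_4 = 25, y0_4 = 85, x1_4 = 170, y1_4 = 215, x0_5 = 215, y0_5 = 205, x1_5 = 260, y1_5 = 335, x0_6 = 245, y0_6 = 30, x1_6 = 340, y1_6 = 140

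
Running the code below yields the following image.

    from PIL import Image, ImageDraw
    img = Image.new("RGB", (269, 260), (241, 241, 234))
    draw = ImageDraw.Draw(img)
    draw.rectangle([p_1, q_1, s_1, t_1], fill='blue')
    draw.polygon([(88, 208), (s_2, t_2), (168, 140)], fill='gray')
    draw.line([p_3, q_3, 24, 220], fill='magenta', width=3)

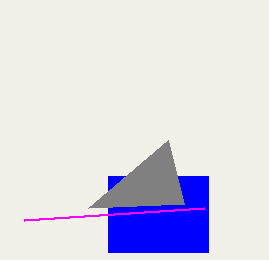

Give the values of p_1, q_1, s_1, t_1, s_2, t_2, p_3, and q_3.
p_1 = 108; q_1 = 176; s_1 = 208; t_1 = 252; s_2 = 184; t_2 = 204; p_3 = 204; q_3 = 208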